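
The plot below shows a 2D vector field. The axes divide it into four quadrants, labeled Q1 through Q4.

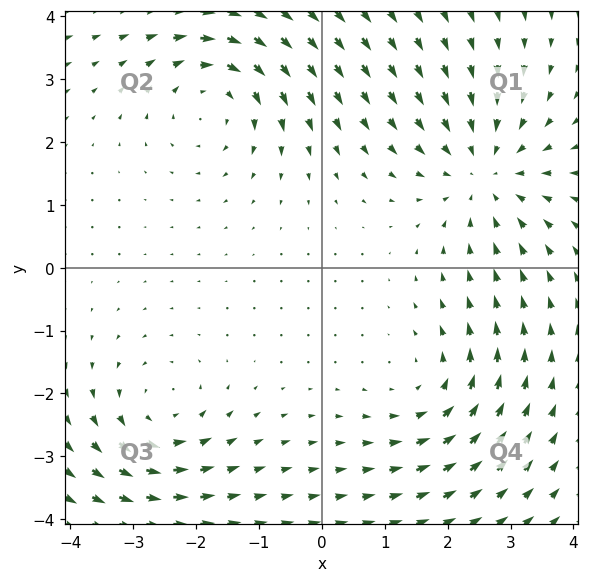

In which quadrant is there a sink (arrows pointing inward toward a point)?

The sink sits at approximately (2.6, 1.5), which lies in quadrant Q1. The divergence there is about -3, negative as expected for a sink.

Q1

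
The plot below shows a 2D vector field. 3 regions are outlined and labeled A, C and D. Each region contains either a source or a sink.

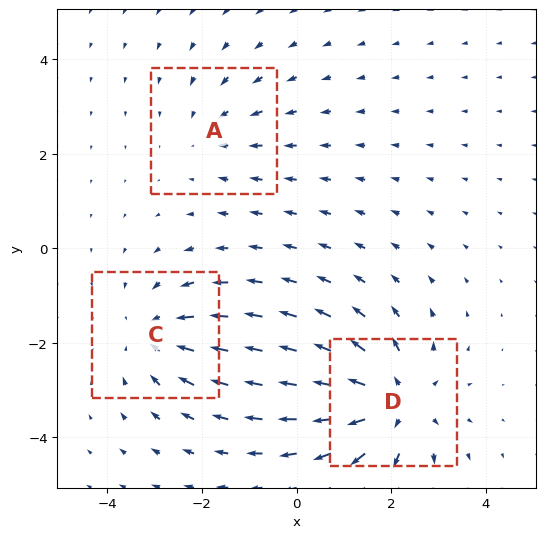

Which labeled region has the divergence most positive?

Divergence at each region's feature centre — A: about -2, C: about -3, D: about +4. Region D is most positive.

D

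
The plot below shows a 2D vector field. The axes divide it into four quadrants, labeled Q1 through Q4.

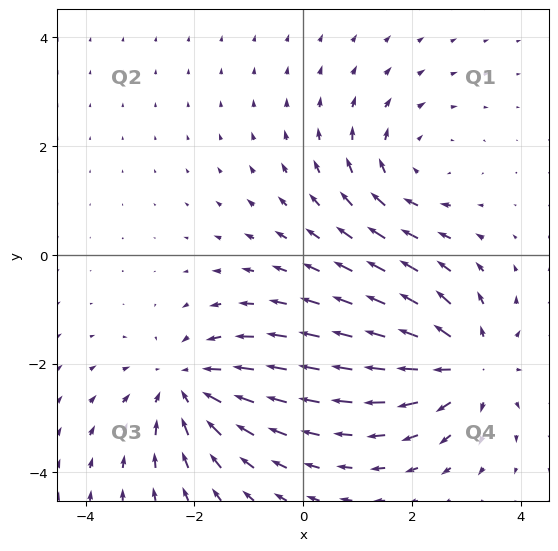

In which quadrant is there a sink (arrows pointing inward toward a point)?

Q3

The sink sits at approximately (-2.1, -2.4), which lies in quadrant Q3. The divergence there is about -4, negative as expected for a sink.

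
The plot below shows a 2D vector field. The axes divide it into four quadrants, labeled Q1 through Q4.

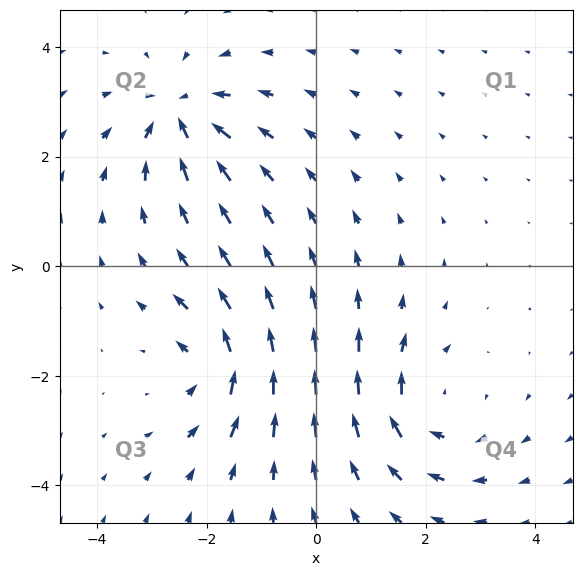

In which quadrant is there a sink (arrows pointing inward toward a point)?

Q2

The sink sits at approximately (-2.5, 2.8), which lies in quadrant Q2. The divergence there is about -4, negative as expected for a sink.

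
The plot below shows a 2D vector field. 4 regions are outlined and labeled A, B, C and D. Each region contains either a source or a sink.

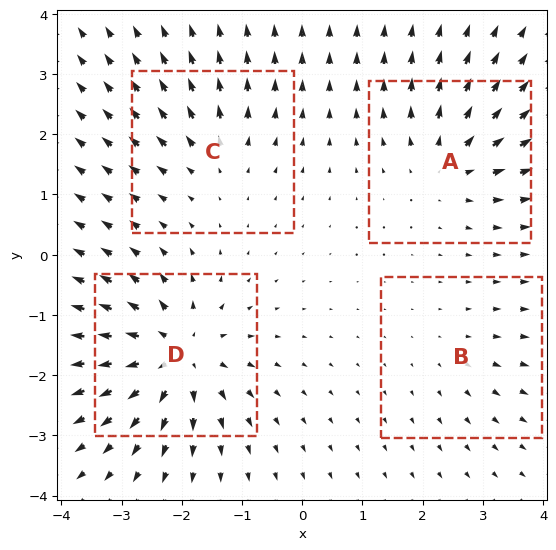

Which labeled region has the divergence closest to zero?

B

Divergence at each region's feature centre — A: about +5, B: about +2, C: about +4, D: about +8. Region B is closest to zero.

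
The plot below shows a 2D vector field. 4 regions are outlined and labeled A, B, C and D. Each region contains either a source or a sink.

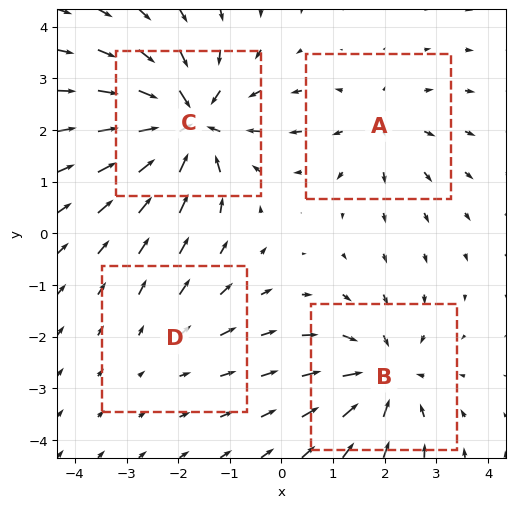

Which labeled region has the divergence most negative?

C

Divergence at each region's feature centre — A: about +3, B: about -5, C: about -7, D: about +2. Region C is most negative.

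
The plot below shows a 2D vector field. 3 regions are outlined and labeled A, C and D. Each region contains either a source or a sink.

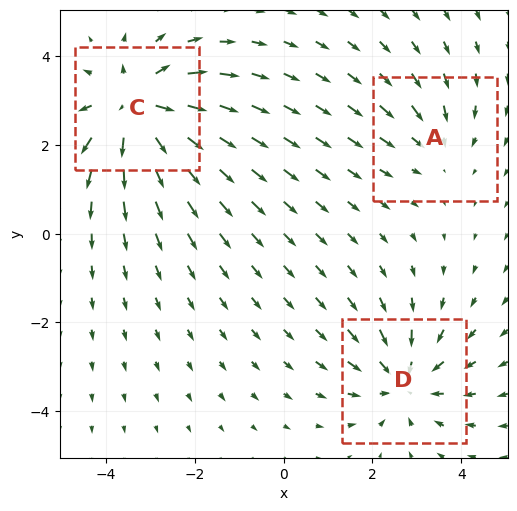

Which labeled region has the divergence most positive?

C

Divergence at each region's feature centre — A: about -2, C: about +4, D: about -3. Region C is most positive.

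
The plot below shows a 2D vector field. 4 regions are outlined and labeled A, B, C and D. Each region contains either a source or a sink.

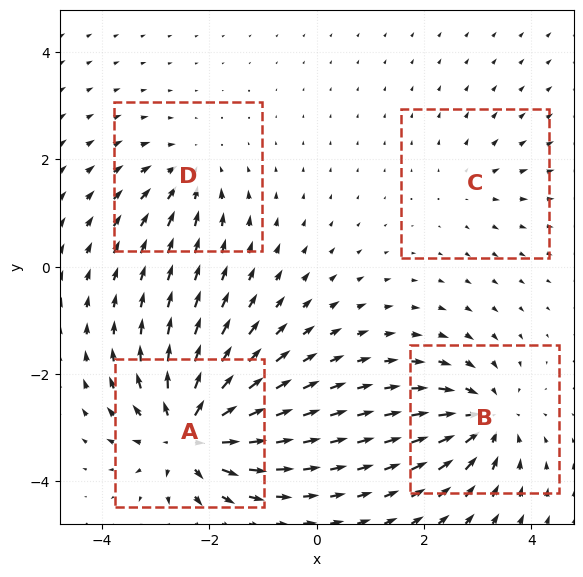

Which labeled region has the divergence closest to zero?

C

Divergence at each region's feature centre — A: about +9, B: about -6, C: about +3, D: about -4. Region C is closest to zero.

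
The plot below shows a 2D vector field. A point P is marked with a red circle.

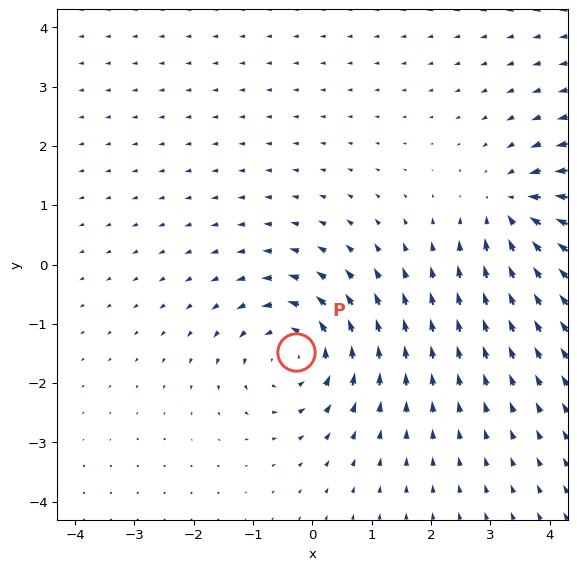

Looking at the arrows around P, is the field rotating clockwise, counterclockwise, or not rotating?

counterclockwise

Near P at (-0.3, -1.5) the arrows circulate counterclockwise. The curl (z-component) there is about +4; positive curl means counterclockwise rotation.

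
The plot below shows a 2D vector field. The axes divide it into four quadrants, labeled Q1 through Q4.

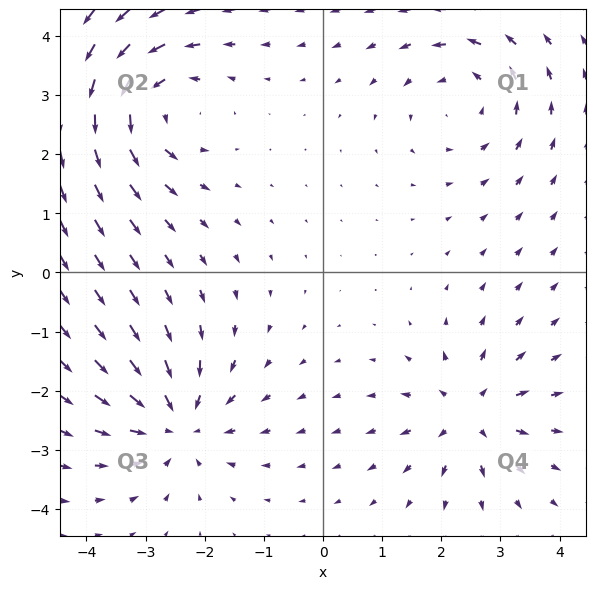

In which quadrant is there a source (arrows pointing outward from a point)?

The source sits at approximately (2.5, -2.4), which lies in quadrant Q4. The divergence there is about +4, positive as expected for a source.

Q4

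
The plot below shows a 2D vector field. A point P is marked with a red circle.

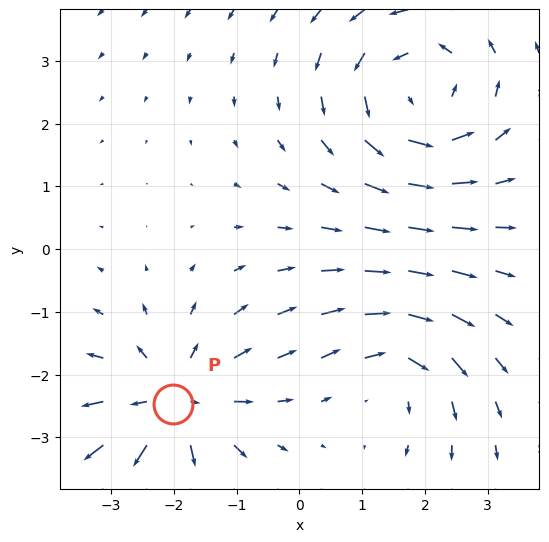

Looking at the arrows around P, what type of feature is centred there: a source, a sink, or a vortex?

At P (-2.0, -2.5) the arrows spread outward. Divergence about +4, curl ≈0 — positive divergence with near-zero curl is a source.

source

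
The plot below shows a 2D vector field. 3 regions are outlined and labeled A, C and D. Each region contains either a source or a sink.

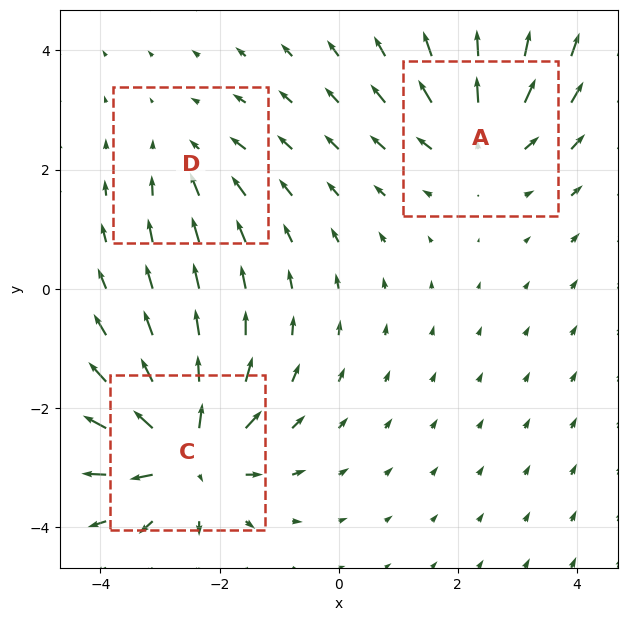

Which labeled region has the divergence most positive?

C

Divergence at each region's feature centre — A: about +3, C: about +5, D: about -2. Region C is most positive.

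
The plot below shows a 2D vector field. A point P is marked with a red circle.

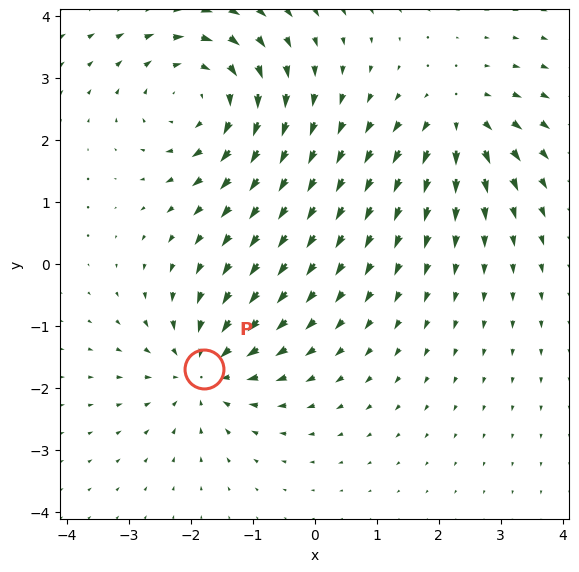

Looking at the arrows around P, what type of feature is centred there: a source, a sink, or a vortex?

At P (-1.8, -1.7) the arrows converge inward. Divergence about -4, curl ≈0 — negative divergence with near-zero curl is a sink.

sink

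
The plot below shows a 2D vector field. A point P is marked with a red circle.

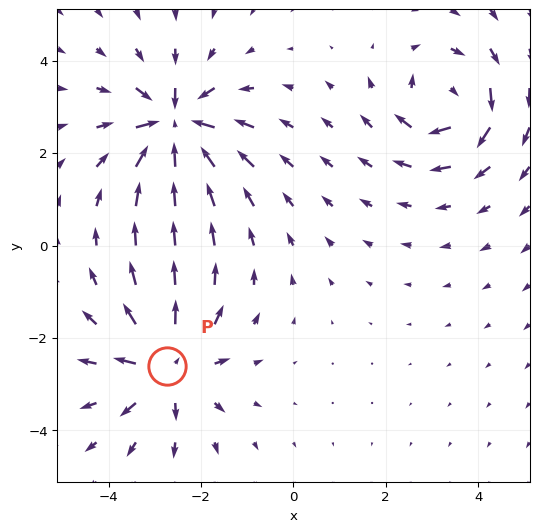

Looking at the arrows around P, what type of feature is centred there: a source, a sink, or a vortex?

source

At P (-2.7, -2.6) the arrows spread outward. Divergence about +3, curl ≈0 — positive divergence with near-zero curl is a source.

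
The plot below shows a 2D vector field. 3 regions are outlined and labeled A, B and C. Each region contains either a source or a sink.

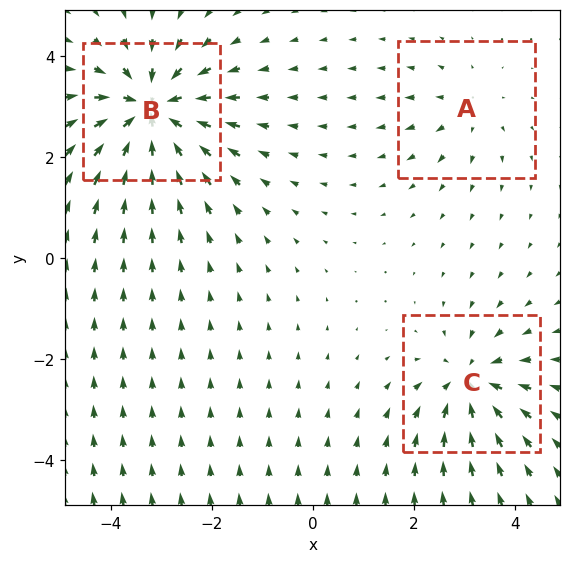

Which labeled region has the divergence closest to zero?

A

Divergence at each region's feature centre — A: about +2, B: about -6, C: about -4. Region A is closest to zero.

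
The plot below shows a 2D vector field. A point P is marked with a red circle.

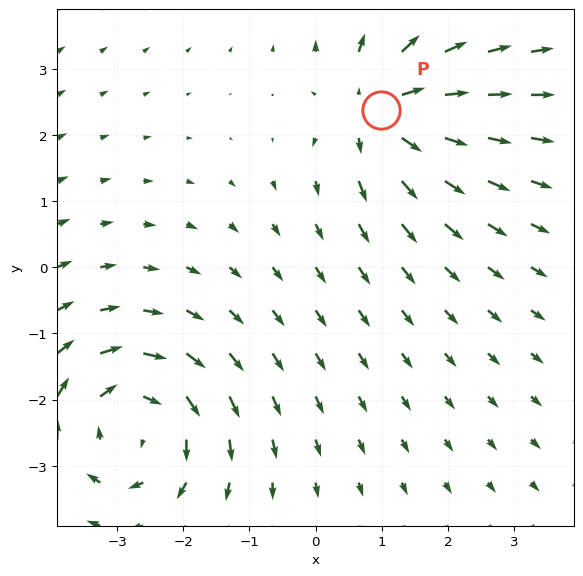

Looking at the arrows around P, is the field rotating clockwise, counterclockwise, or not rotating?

Near P at (1.0, 2.4) the arrows show no circulation. The curl there is ≈0.

not rotating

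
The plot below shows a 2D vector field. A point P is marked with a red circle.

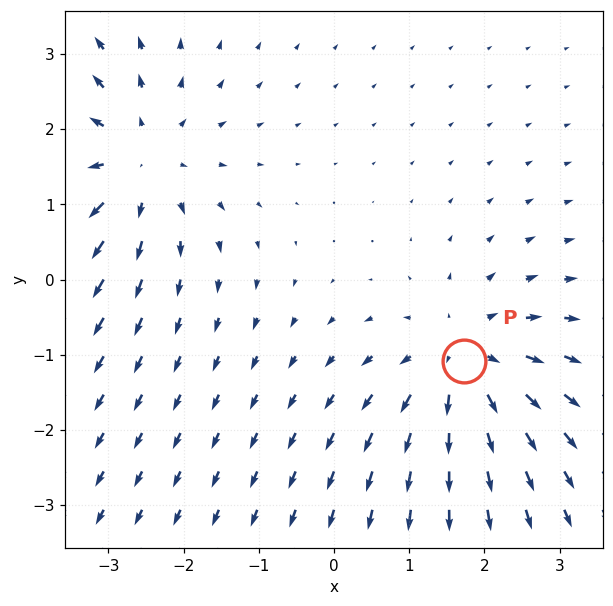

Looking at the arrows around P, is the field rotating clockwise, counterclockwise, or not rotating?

not rotating

Near P at (1.7, -1.1) the arrows show no circulation. The curl there is ≈0.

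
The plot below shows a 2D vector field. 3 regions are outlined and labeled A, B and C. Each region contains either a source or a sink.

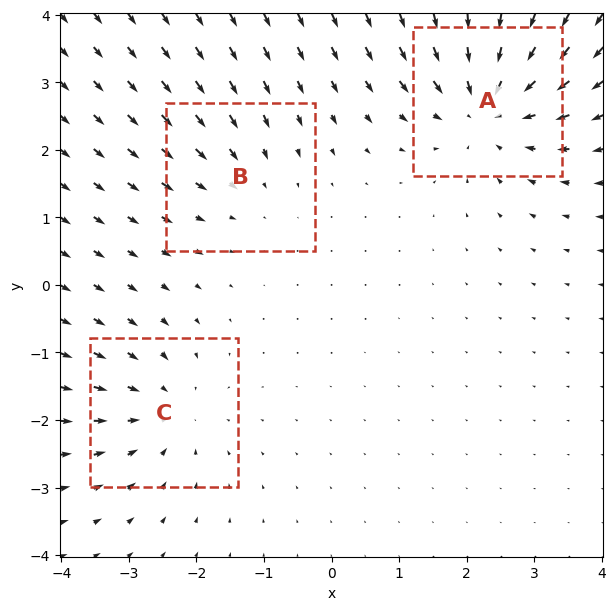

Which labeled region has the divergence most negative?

A

Divergence at each region's feature centre — A: about -4, B: about -2, C: about -3. Region A is most negative.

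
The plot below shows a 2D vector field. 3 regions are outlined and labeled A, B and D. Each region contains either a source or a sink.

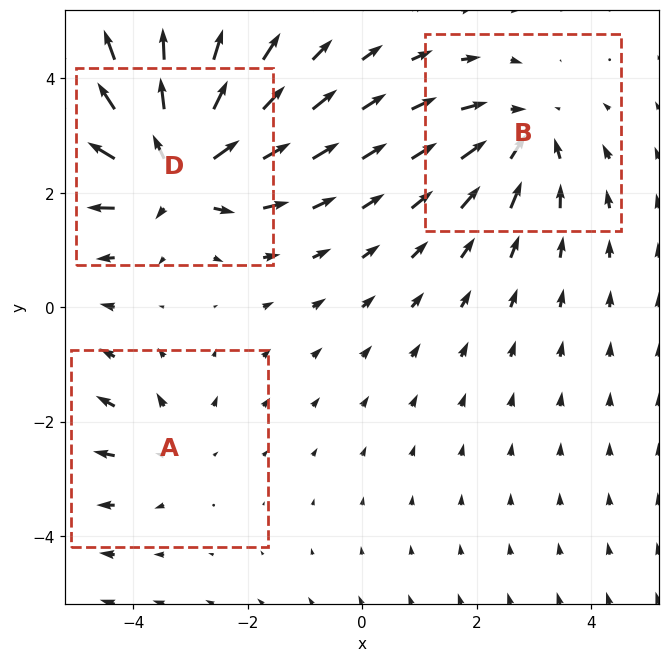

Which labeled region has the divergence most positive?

Divergence at each region's feature centre — A: about +2, B: about -3, D: about +5. Region D is most positive.

D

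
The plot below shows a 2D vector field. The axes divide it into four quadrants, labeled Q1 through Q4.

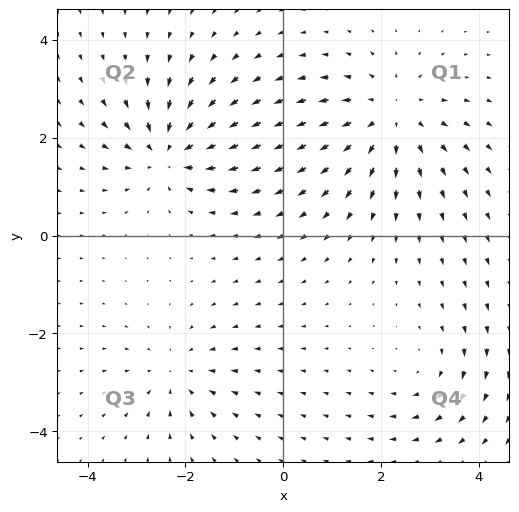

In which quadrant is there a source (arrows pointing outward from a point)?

The source sits at approximately (2.2, 2.4), which lies in quadrant Q1. The divergence there is about +4, positive as expected for a source.

Q1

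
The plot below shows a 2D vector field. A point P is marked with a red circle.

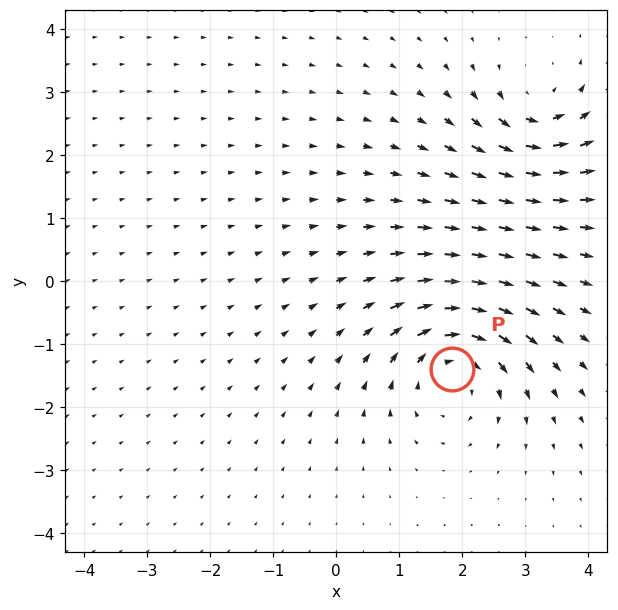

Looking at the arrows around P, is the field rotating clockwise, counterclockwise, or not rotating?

clockwise

Near P at (1.8, -1.4) the arrows circulate clockwise. The curl (z-component) there is about -5; negative curl means clockwise rotation.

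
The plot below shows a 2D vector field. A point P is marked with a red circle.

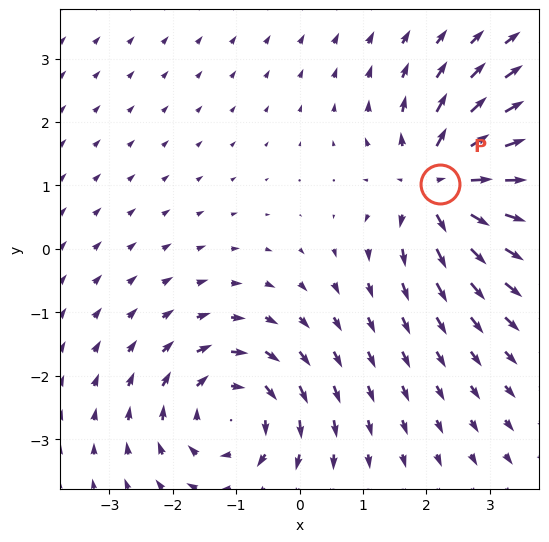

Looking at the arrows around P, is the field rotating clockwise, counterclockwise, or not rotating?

not rotating

Near P at (2.2, 1.0) the arrows show no circulation. The curl there is ≈0.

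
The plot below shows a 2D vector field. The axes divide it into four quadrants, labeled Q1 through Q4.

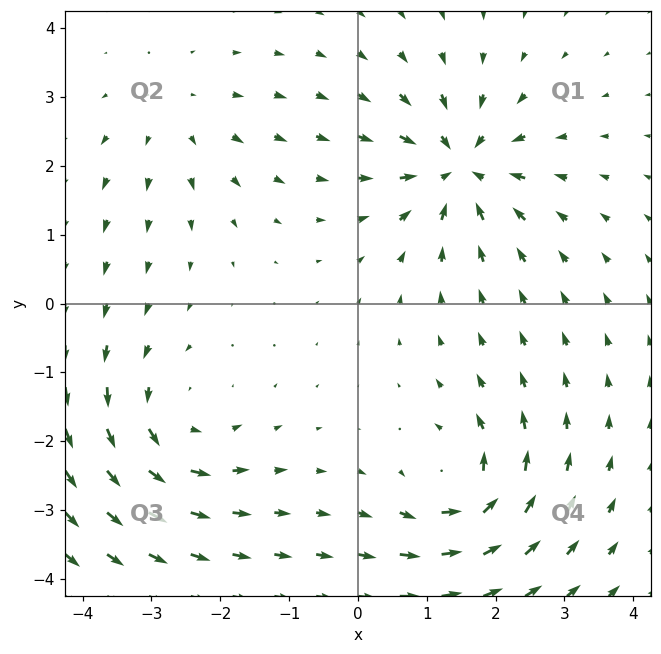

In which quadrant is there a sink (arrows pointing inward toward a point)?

Q1

The sink sits at approximately (1.5, 2.0), which lies in quadrant Q1. The divergence there is about -7, negative as expected for a sink.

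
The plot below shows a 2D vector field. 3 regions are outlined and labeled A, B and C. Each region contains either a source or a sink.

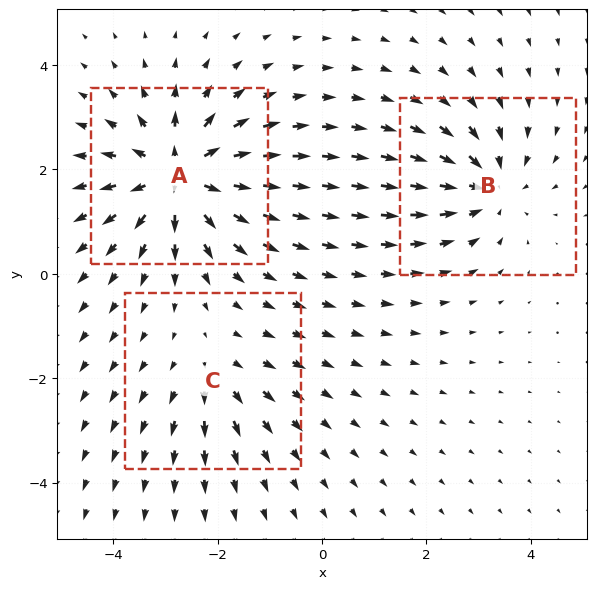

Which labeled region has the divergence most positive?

A

Divergence at each region's feature centre — A: about +5, B: about -3, C: about +2. Region A is most positive.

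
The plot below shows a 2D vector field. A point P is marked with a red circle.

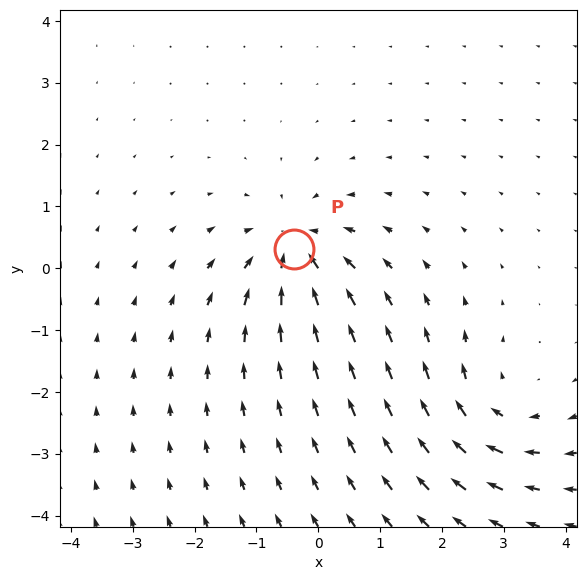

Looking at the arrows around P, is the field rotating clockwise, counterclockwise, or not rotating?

not rotating

Near P at (-0.4, 0.3) the arrows show no circulation. The curl there is ≈0.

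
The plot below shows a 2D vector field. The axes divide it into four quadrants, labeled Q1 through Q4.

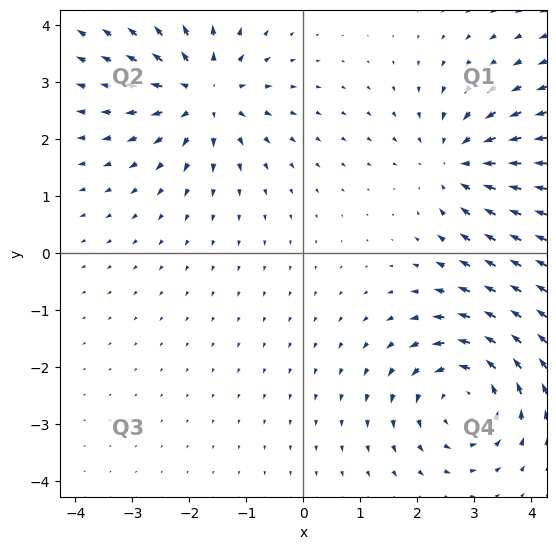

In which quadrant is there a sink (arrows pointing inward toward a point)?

The sink sits at approximately (2.7, 1.6), which lies in quadrant Q1. The divergence there is about -3, negative as expected for a sink.

Q1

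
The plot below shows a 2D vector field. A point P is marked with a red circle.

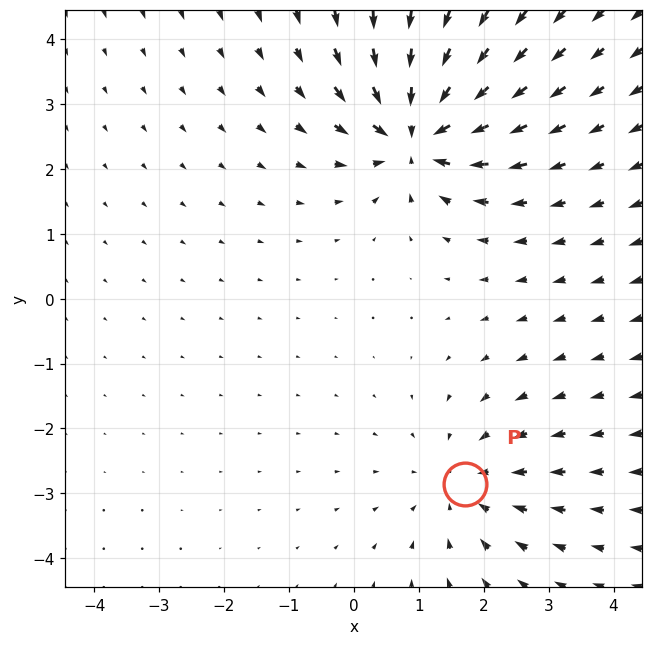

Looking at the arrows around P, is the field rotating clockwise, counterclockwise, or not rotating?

not rotating

Near P at (1.7, -2.9) the arrows show no circulation. The curl there is ≈0.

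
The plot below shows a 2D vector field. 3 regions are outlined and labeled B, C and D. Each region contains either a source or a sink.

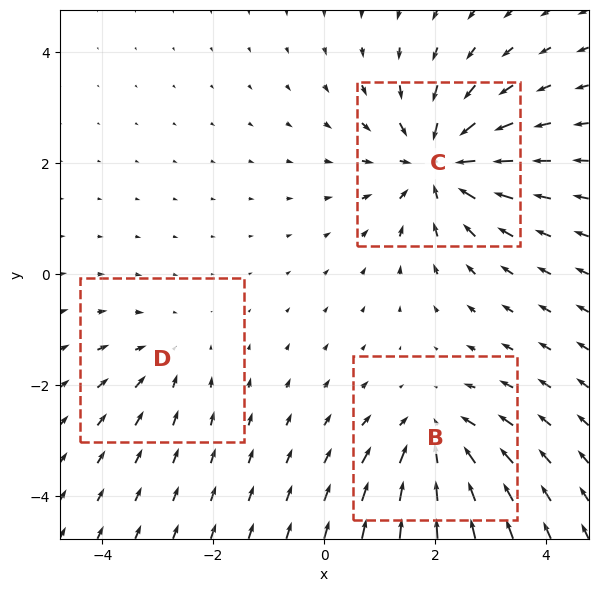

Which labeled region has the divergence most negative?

C

Divergence at each region's feature centre — B: about -3, C: about -5, D: about -2. Region C is most negative.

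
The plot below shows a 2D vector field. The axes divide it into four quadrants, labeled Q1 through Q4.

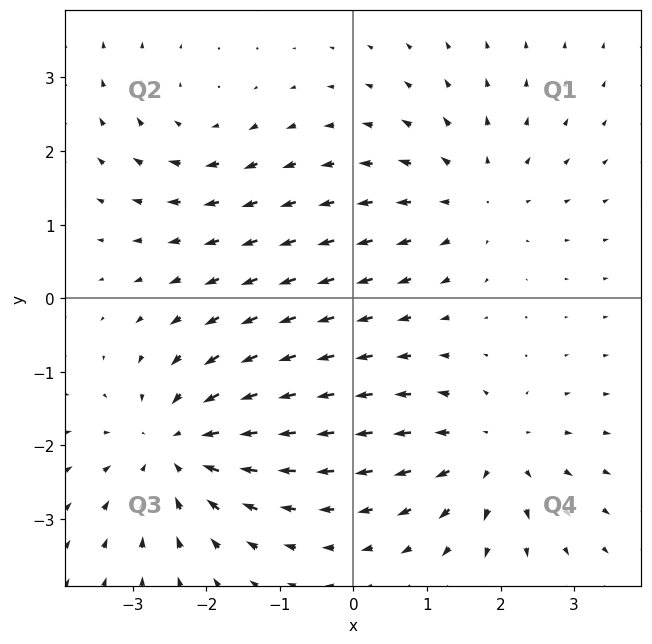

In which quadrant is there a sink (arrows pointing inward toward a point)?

The sink sits at approximately (-2.4, -2.0), which lies in quadrant Q3. The divergence there is about -4, negative as expected for a sink.

Q3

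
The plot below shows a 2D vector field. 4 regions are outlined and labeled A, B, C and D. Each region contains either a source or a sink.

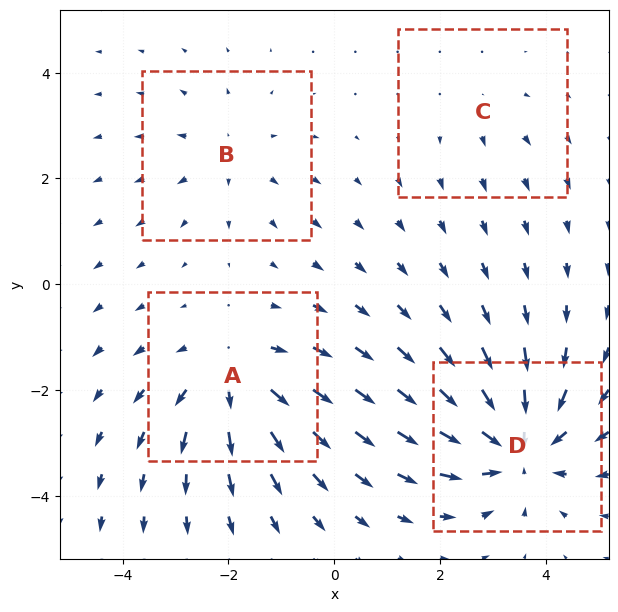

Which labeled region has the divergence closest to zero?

Divergence at each region's feature centre — A: about +5, B: about +3, C: about +2, D: about -6. Region C is closest to zero.

C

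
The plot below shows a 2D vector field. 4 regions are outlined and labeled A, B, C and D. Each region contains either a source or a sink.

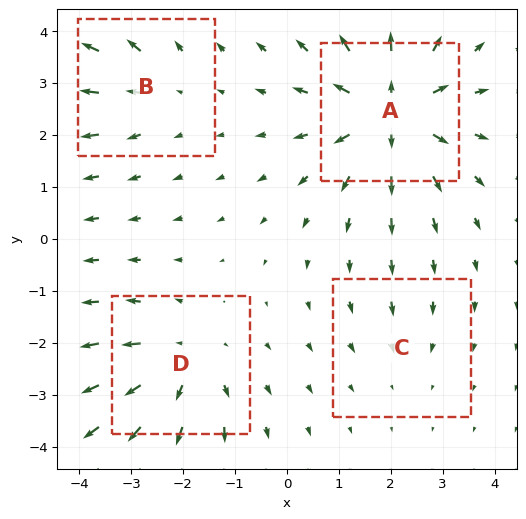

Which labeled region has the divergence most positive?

Divergence at each region's feature centre — A: about +7, B: about +3, C: about -2, D: about +4. Region A is most positive.

A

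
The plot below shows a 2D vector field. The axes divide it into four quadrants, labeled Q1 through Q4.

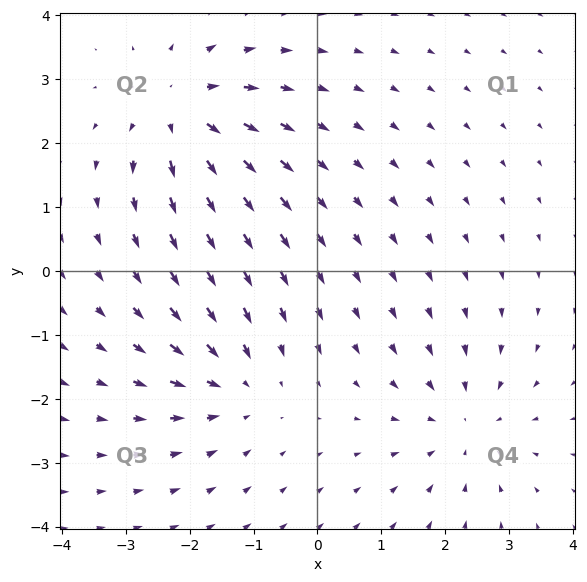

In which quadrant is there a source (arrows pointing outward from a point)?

The source sits at approximately (-2.1, 2.5), which lies in quadrant Q2. The divergence there is about +5, positive as expected for a source.

Q2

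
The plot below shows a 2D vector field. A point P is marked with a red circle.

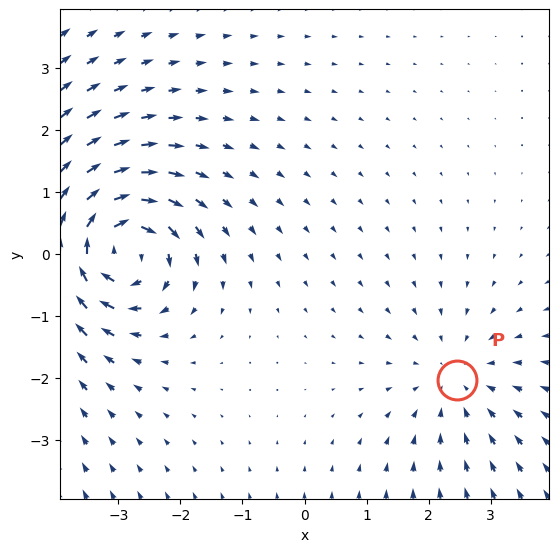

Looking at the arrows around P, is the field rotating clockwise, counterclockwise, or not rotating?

Near P at (2.5, -2.0) the arrows show no circulation. The curl there is ≈0.

not rotating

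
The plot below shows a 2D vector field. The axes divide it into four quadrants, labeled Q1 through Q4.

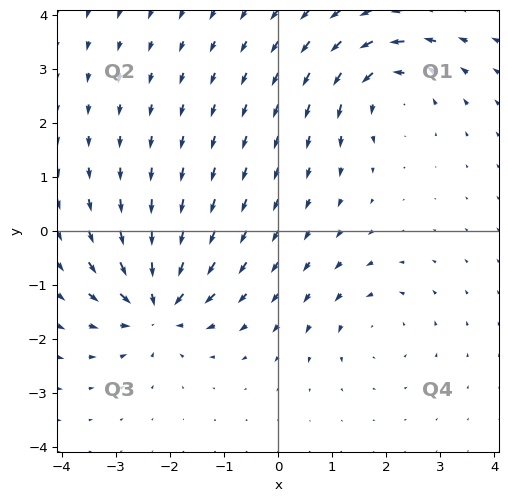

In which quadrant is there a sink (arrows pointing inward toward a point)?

Q3

The sink sits at approximately (-2.2, -1.4), which lies in quadrant Q3. The divergence there is about -6, negative as expected for a sink.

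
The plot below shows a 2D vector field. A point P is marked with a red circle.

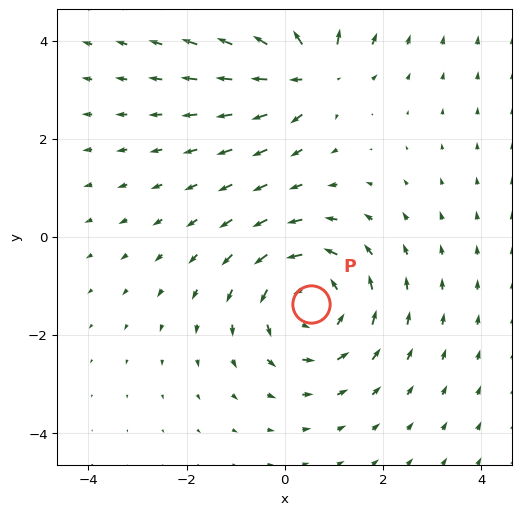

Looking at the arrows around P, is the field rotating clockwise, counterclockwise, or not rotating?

counterclockwise

Near P at (0.5, -1.4) the arrows circulate counterclockwise. The curl (z-component) there is about +3; positive curl means counterclockwise rotation.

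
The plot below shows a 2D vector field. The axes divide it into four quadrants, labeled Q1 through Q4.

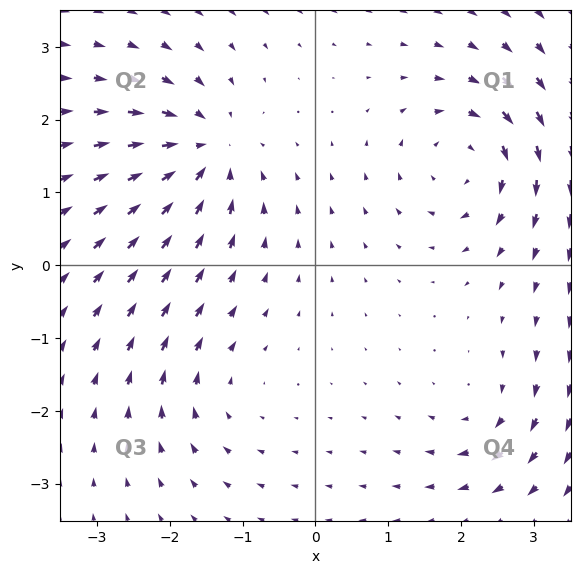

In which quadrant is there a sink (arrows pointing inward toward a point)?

The sink sits at approximately (-1.5, 1.6), which lies in quadrant Q2. The divergence there is about -7, negative as expected for a sink.

Q2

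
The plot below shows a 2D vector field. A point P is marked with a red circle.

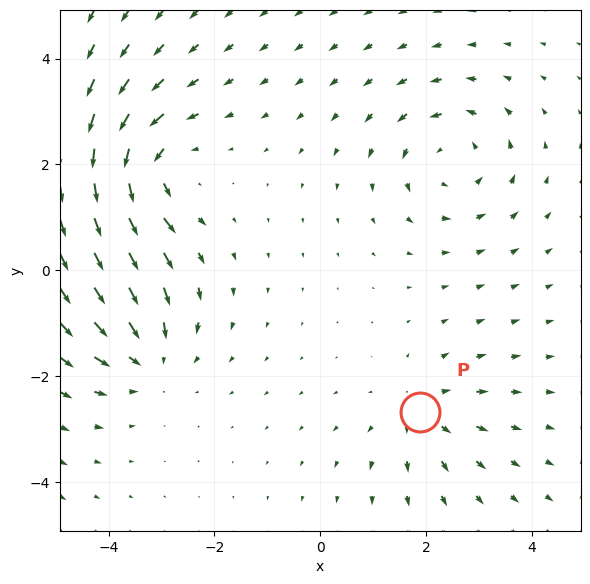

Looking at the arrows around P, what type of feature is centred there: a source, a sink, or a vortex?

source

At P (1.9, -2.7) the arrows spread outward. Divergence about +3, curl ≈0 — positive divergence with near-zero curl is a source.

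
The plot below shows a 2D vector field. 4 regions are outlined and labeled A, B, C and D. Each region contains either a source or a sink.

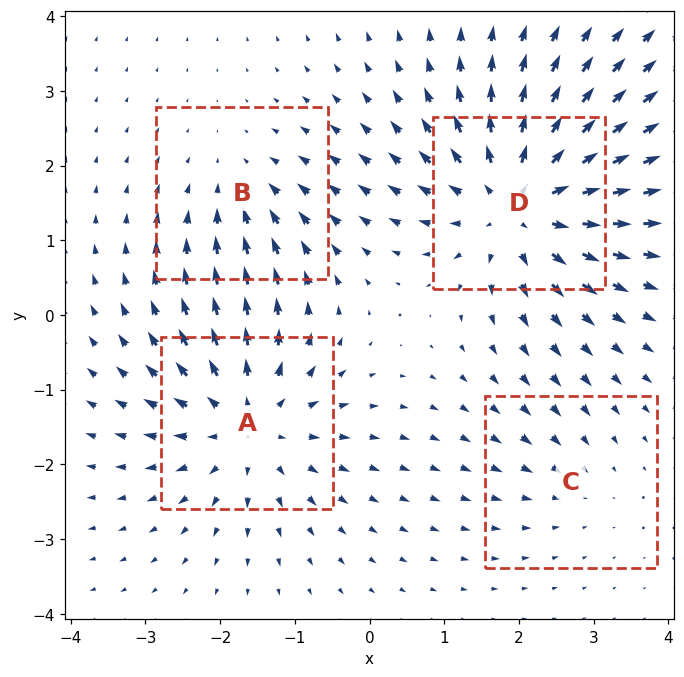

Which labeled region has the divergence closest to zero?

Divergence at each region's feature centre — A: about +5, B: about -3, C: about -2, D: about +7. Region C is closest to zero.

C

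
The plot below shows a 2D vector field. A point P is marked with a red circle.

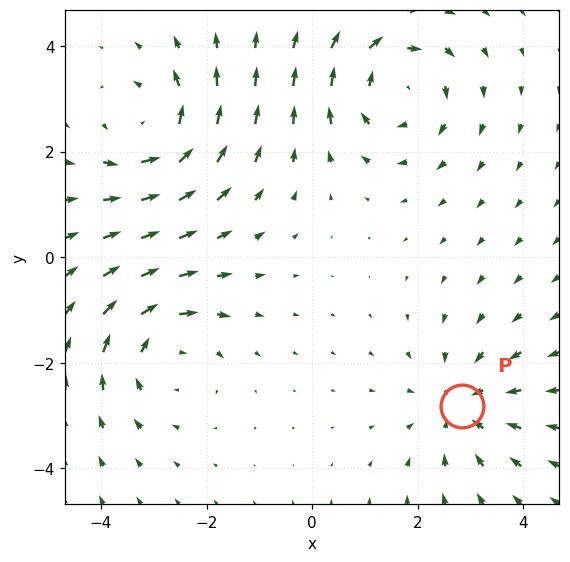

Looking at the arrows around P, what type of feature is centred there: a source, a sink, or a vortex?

sink

At P (2.8, -2.8) the arrows converge inward. Divergence about -3, curl ≈0 — negative divergence with near-zero curl is a sink.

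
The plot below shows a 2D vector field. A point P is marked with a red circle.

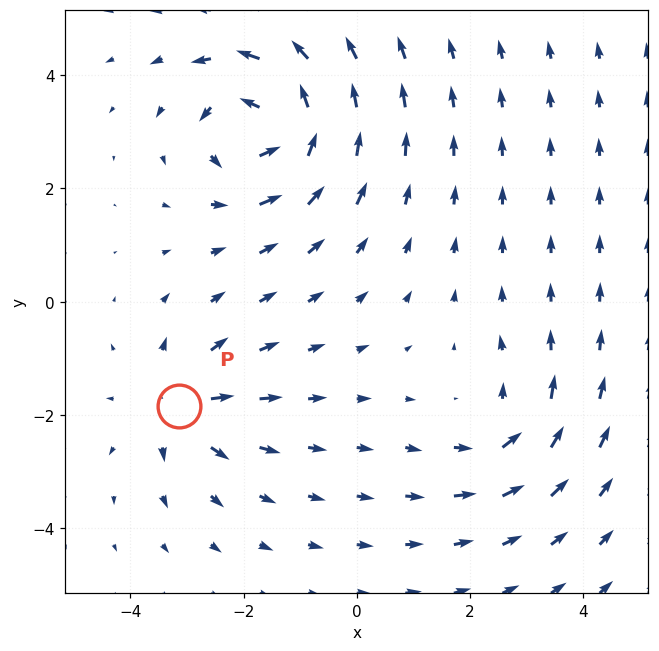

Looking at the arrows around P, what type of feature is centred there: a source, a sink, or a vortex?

source

At P (-3.1, -1.8) the arrows spread outward. Divergence about +3, curl ≈0 — positive divergence with near-zero curl is a source.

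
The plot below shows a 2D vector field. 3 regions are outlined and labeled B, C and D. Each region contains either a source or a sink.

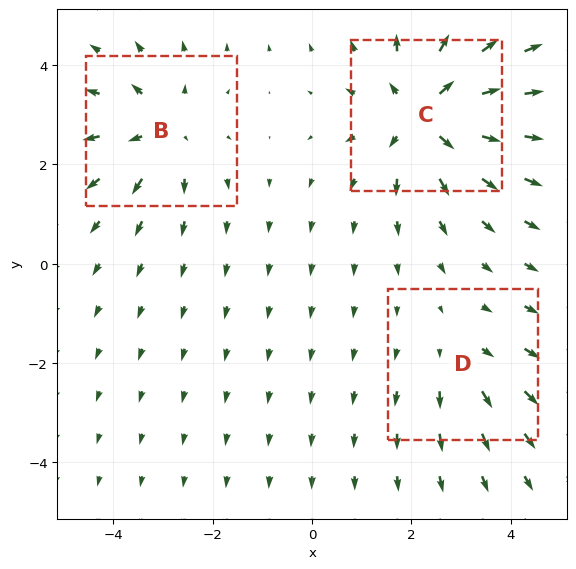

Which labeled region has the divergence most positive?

C

Divergence at each region's feature centre — B: about +3, C: about +5, D: about +2. Region C is most positive.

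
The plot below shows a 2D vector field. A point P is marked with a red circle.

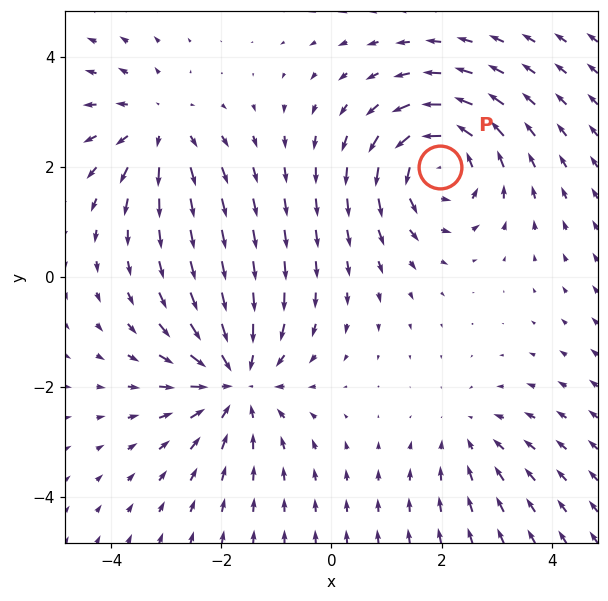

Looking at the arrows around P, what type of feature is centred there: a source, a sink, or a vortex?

vortex

At P (2.0, 2.0) the arrows circulate counterclockwise. Divergence ≈0, curl about +6 — near-zero divergence with nonzero curl is a vortex.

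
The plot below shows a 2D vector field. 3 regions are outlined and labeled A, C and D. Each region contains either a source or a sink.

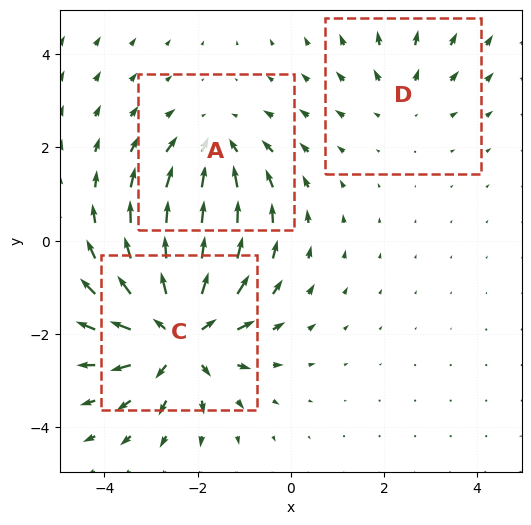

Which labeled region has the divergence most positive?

Divergence at each region's feature centre — A: about -3, C: about +5, D: about +2. Region C is most positive.

C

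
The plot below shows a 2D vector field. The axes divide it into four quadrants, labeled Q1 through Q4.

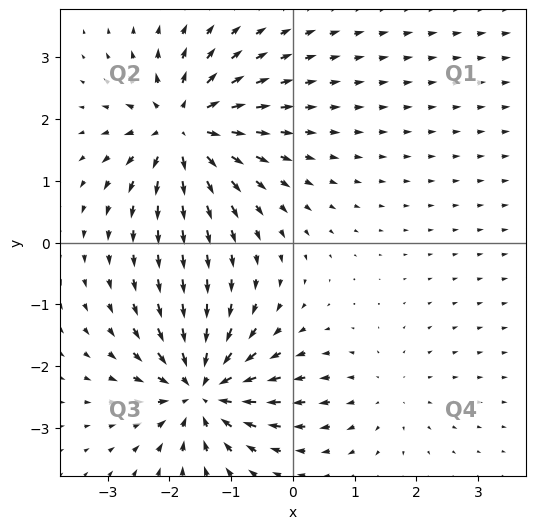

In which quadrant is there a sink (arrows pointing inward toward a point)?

The sink sits at approximately (-1.5, -2.4), which lies in quadrant Q3. The divergence there is about -7, negative as expected for a sink.

Q3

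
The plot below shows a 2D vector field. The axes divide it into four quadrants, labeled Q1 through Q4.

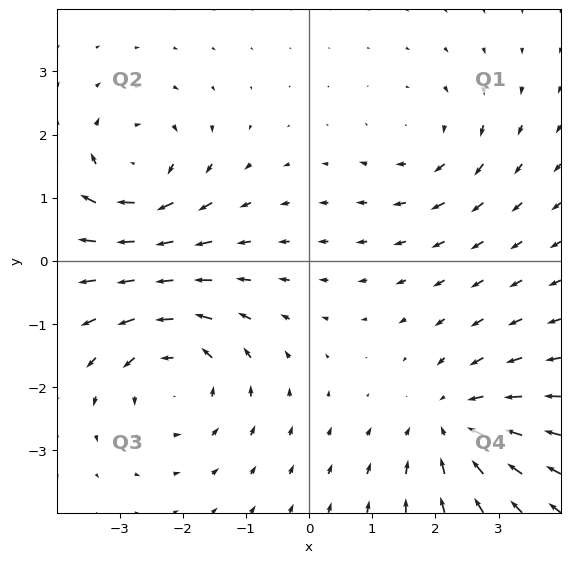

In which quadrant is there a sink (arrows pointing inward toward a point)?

Q4

The sink sits at approximately (2.3, -2.6), which lies in quadrant Q4. The divergence there is about -4, negative as expected for a sink.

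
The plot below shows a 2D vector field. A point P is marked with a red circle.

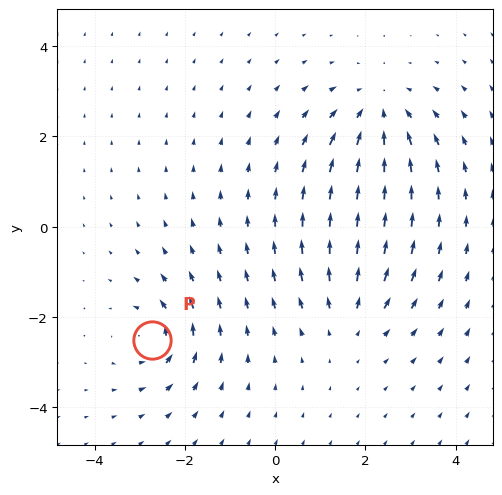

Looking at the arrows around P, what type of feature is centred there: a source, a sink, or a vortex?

At P (-2.7, -2.5) the arrows circulate counterclockwise. Divergence ≈0, curl about +4 — near-zero divergence with nonzero curl is a vortex.

vortex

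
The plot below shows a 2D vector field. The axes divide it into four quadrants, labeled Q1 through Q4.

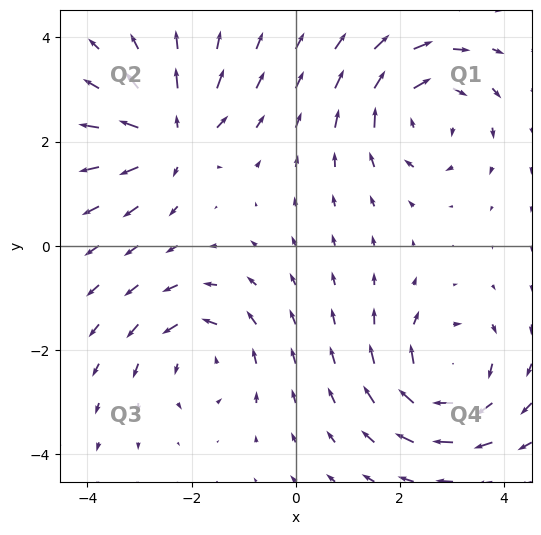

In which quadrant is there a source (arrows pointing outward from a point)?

The source sits at approximately (-2.4, 2.1), which lies in quadrant Q2. The divergence there is about +6, positive as expected for a source.

Q2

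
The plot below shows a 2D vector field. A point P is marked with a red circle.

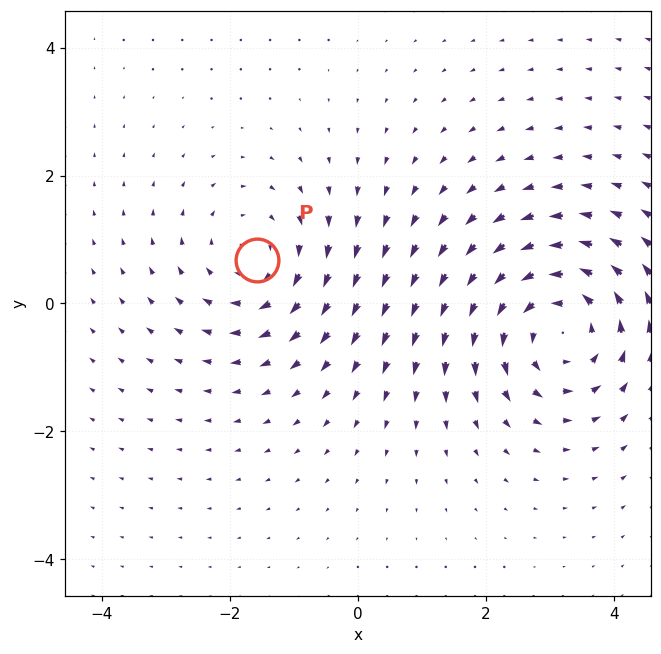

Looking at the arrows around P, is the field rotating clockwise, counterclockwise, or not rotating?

Near P at (-1.6, 0.7) the arrows circulate clockwise. The curl (z-component) there is about -3; negative curl means clockwise rotation.

clockwise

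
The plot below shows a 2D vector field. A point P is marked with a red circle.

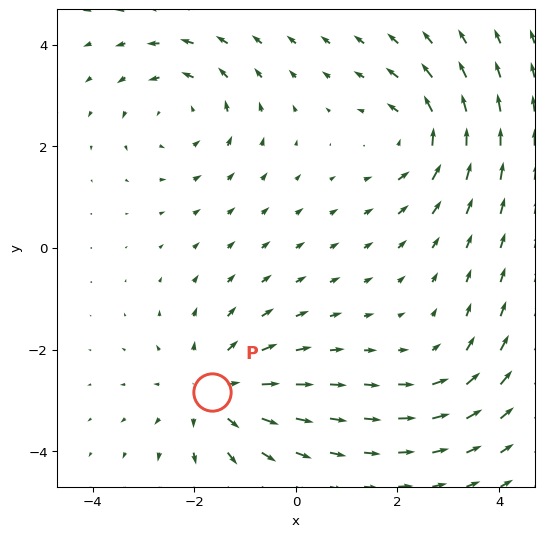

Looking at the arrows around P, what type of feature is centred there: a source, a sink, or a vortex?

At P (-1.6, -2.8) the arrows spread outward. Divergence about +4, curl ≈0 — positive divergence with near-zero curl is a source.

source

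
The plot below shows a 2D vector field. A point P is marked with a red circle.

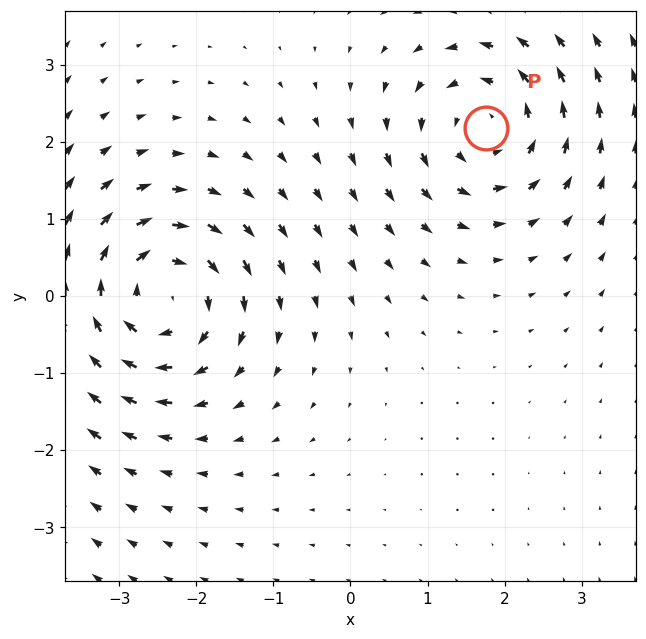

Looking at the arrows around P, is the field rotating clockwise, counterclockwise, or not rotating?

Near P at (1.8, 2.2) the arrows circulate counterclockwise. The curl (z-component) there is about +3; positive curl means counterclockwise rotation.

counterclockwise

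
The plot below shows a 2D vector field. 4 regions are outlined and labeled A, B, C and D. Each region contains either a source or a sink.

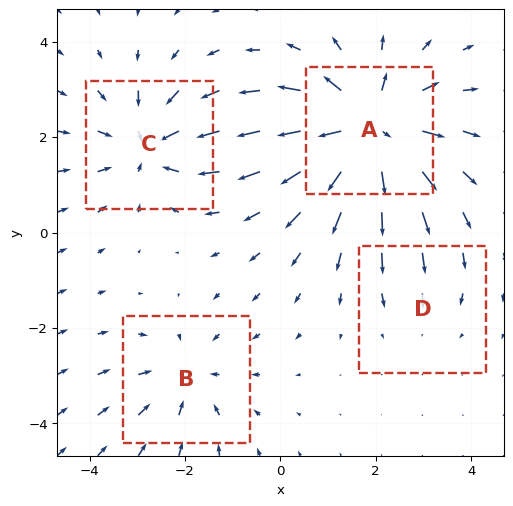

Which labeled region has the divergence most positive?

A

Divergence at each region's feature centre — A: about +7, B: about -3, C: about -5, D: about -2. Region A is most positive.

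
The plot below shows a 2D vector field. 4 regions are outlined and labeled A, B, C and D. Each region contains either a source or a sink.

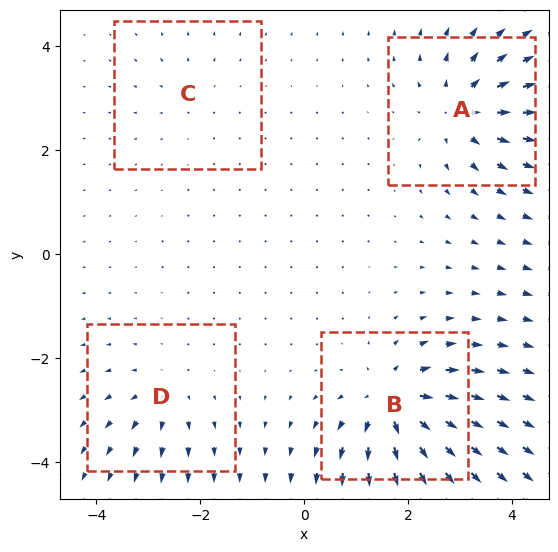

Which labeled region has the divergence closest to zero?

C

Divergence at each region's feature centre — A: about +6, B: about +8, C: about +2, D: about +4. Region C is closest to zero.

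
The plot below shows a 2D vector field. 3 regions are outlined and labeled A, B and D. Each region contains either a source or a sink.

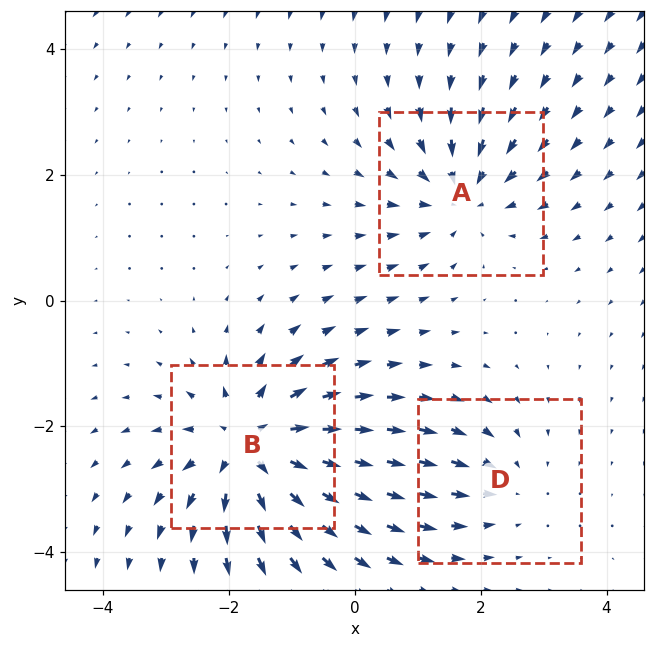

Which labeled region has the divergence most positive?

B

Divergence at each region's feature centre — A: about -3, B: about +5, D: about -2. Region B is most positive.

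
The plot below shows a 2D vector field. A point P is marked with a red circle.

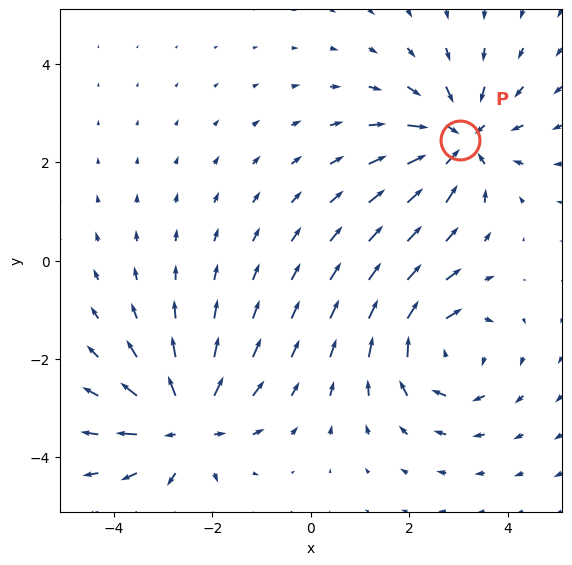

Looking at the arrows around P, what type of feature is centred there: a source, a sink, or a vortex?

At P (3.0, 2.5) the arrows converge inward. Divergence about -5, curl ≈0 — negative divergence with near-zero curl is a sink.

sink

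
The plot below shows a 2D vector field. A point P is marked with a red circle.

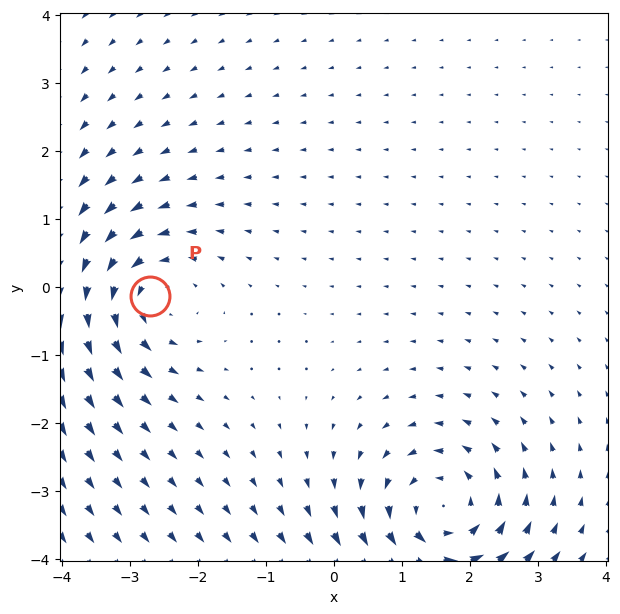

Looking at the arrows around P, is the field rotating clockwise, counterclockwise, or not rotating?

counterclockwise

Near P at (-2.7, -0.1) the arrows circulate counterclockwise. The curl (z-component) there is about +3; positive curl means counterclockwise rotation.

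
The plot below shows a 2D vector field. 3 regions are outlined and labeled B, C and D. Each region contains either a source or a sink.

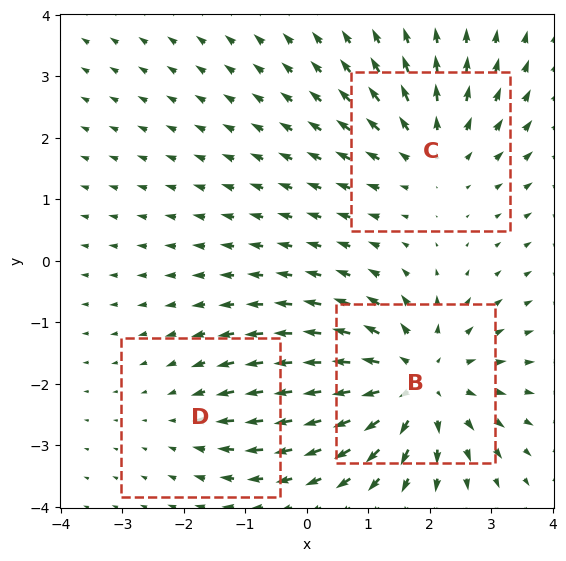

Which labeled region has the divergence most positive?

Divergence at each region's feature centre — B: about +4, C: about +3, D: about -2. Region B is most positive.

B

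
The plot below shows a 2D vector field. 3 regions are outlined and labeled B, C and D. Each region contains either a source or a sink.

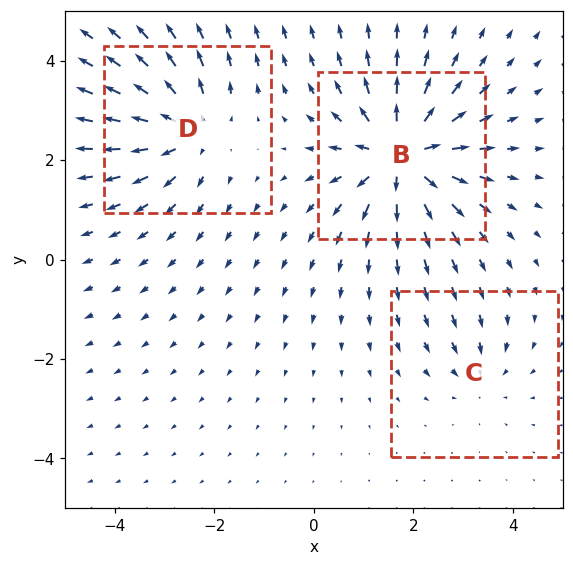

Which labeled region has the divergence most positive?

Divergence at each region's feature centre — B: about +6, C: about -2, D: about +4. Region B is most positive.

B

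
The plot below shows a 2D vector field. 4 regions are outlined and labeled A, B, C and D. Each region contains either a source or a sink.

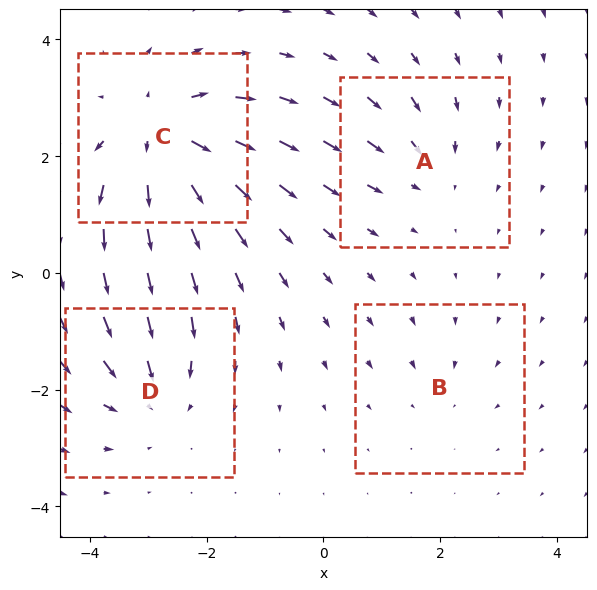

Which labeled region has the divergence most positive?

C

Divergence at each region's feature centre — A: about -3, B: about -2, C: about +7, D: about -5. Region C is most positive.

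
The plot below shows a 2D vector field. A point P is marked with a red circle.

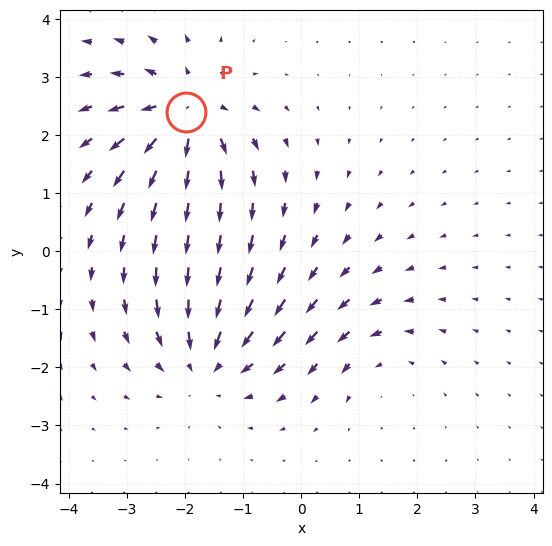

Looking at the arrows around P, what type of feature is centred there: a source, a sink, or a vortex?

source

At P (-2.0, 2.4) the arrows spread outward. Divergence about +7, curl ≈0 — positive divergence with near-zero curl is a source.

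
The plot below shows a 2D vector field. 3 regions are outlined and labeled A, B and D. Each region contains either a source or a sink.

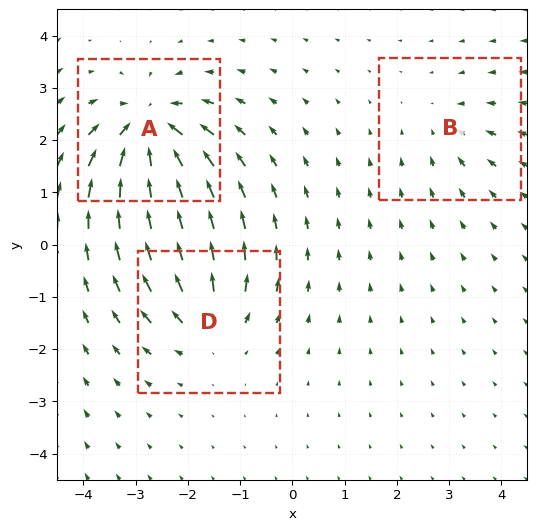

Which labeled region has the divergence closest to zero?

Divergence at each region's feature centre — A: about -7, B: about -3, D: about +4. Region B is closest to zero.

B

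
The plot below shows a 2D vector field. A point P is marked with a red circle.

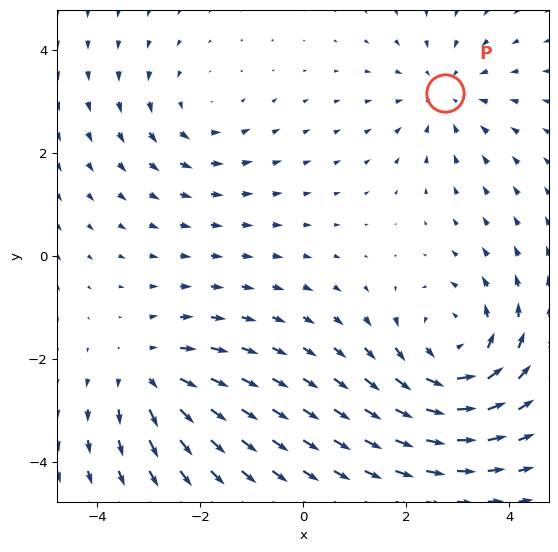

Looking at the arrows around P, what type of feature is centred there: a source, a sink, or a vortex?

At P (2.8, 3.2) the arrows converge inward. Divergence about -2, curl ≈0 — negative divergence with near-zero curl is a sink.

sink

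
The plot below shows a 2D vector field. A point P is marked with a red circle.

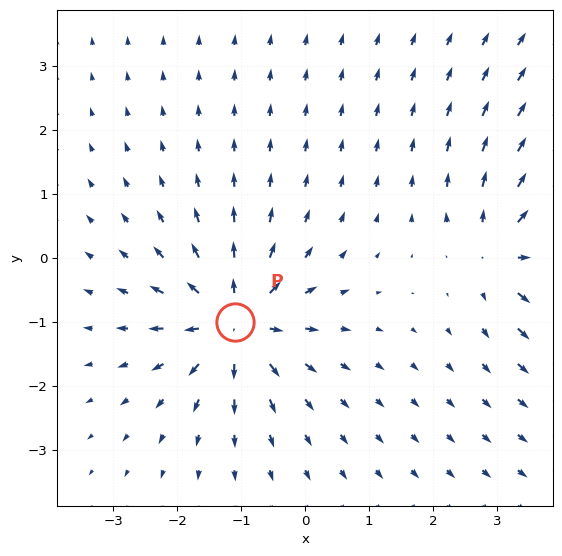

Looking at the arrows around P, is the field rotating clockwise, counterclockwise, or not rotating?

not rotating

Near P at (-1.1, -1.0) the arrows show no circulation. The curl there is ≈0.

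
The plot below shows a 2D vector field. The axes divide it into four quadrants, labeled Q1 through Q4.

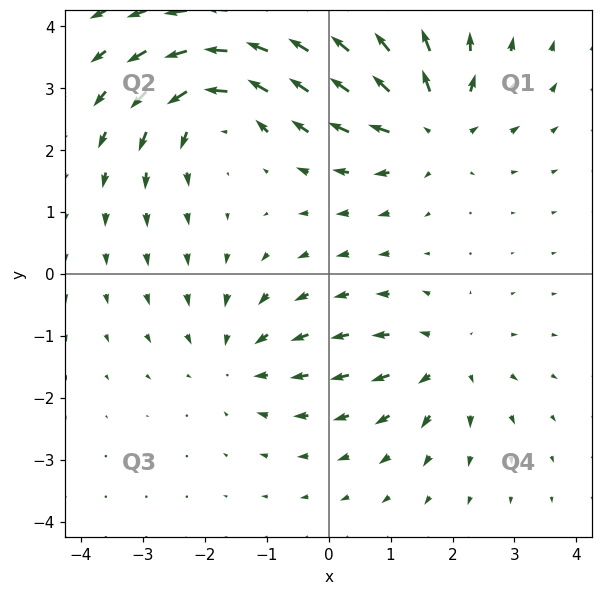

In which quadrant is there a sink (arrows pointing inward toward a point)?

Q3

The sink sits at approximately (-1.5, -1.4), which lies in quadrant Q3. The divergence there is about -3, negative as expected for a sink.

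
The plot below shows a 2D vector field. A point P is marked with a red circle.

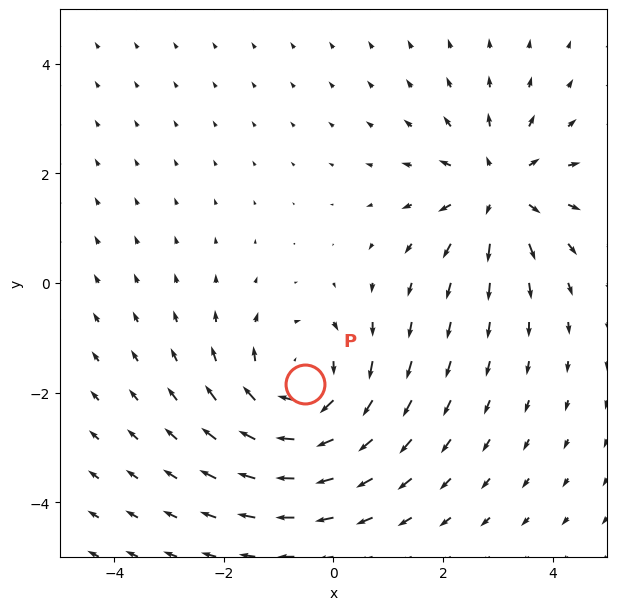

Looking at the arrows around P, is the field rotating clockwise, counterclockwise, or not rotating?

Near P at (-0.5, -1.8) the arrows circulate clockwise. The curl (z-component) there is about -4; negative curl means clockwise rotation.

clockwise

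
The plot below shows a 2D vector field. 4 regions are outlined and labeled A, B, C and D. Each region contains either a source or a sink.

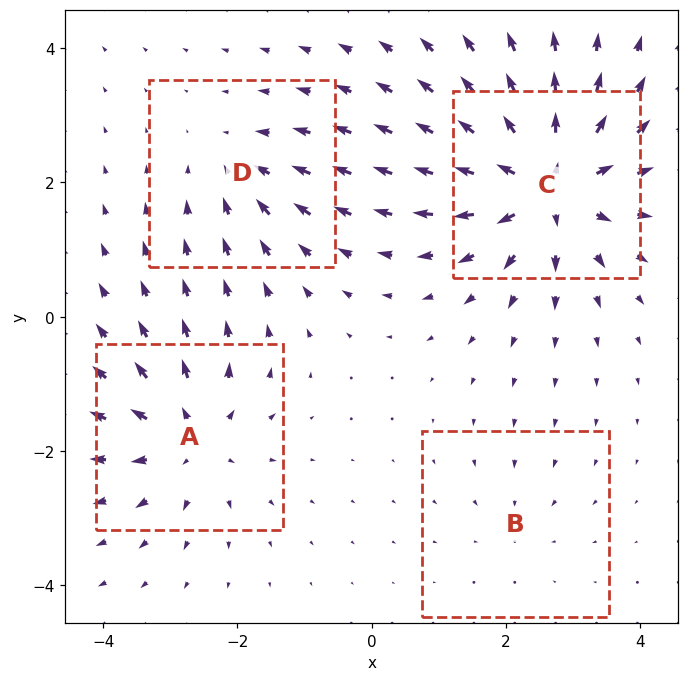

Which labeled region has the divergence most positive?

Divergence at each region's feature centre — A: about +5, B: about -2, C: about +8, D: about -3. Region C is most positive.

C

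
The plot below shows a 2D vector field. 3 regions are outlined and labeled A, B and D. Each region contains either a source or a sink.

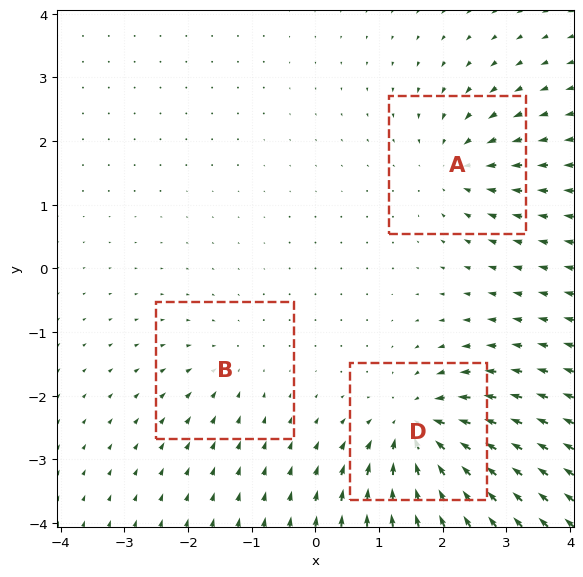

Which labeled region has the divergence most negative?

D

Divergence at each region's feature centre — A: about -4, B: about -2, D: about -6. Region D is most negative.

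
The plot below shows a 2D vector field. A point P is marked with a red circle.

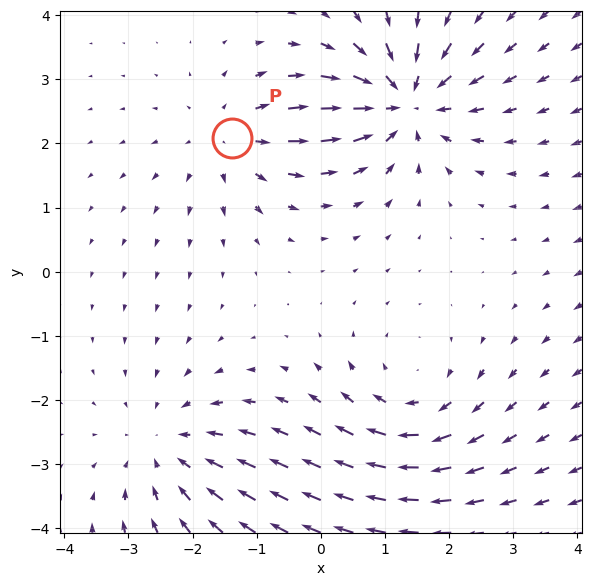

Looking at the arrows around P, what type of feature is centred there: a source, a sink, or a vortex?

At P (-1.4, 2.1) the arrows spread outward. Divergence about +3, curl ≈0 — positive divergence with near-zero curl is a source.

source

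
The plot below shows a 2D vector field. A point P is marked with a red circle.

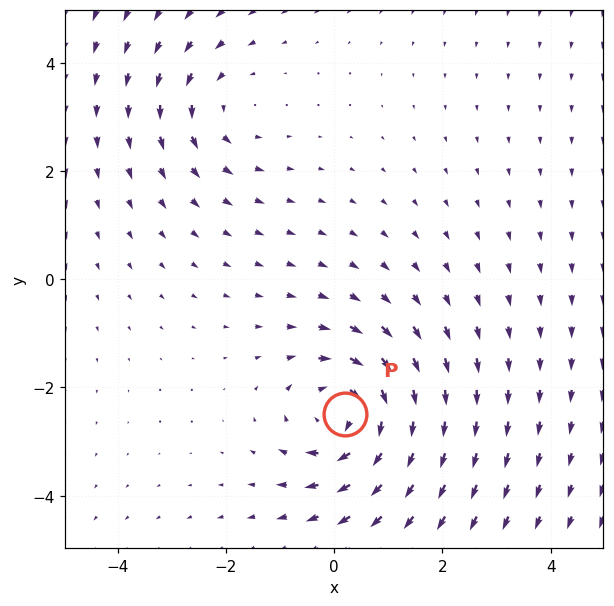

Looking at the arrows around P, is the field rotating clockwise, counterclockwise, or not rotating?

clockwise

Near P at (0.2, -2.5) the arrows circulate clockwise. The curl (z-component) there is about -4; negative curl means clockwise rotation.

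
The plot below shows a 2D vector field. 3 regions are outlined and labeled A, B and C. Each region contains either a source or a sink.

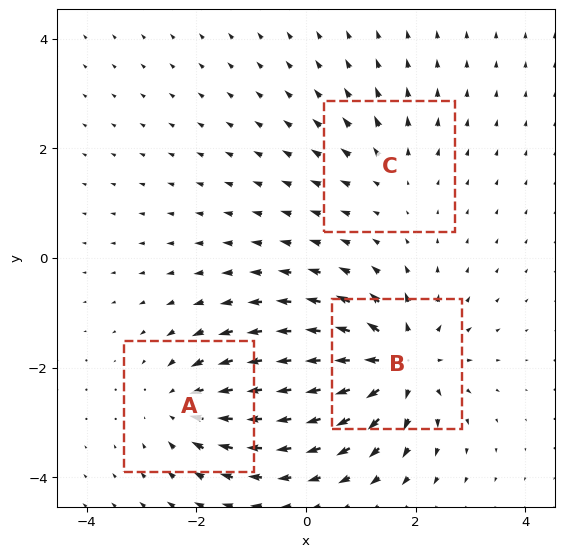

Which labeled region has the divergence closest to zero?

C

Divergence at each region's feature centre — A: about -3, B: about +5, C: about +2. Region C is closest to zero.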